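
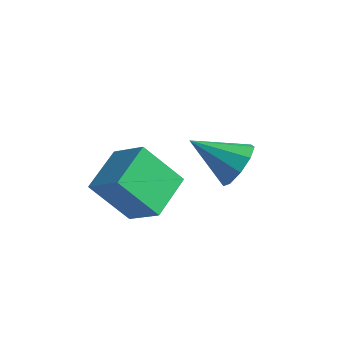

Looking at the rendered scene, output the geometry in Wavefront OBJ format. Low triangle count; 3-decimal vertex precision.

v -1.487 -4.389 -4.492
v -2.707 -4.87 -3.035
v -1.575 -2.718 -4.014
v -2.795 -3.199 -2.557
v -0.245 -4.601 -3.523
v -1.465 -5.082 -2.066
v -0.333 -2.93 -3.045
v -1.553 -3.411 -1.588
v 0.339 -0.545 -3.853
v 0.679 -0.109 -3.069
v -1.239 -1.055 -2.887
v 0.325 0.314 -3.425
v -0.023 0.334 -3.982
v -0.201 -0.056 -4.478
v -0.126 -0.676 -4.683
v 0.166 -1.234 -4.499
v 0.54 -1.47 -4.013
v 0.82 -1.273 -3.453
v 0.875 -0.736 -3.08
f 2 4 1
f 5 2 1
f 1 4 3
f 3 5 1
f 2 8 4
f 6 2 5
f 6 8 2
f 4 8 3
f 7 5 3
f 3 8 7
f 7 6 5
f 8 6 7
f 10 9 12
f 10 12 11
f 12 9 13
f 12 13 11
f 13 9 14
f 13 14 11
f 14 9 15
f 14 15 11
f 15 9 16
f 15 16 11
f 16 9 17
f 16 17 11
f 17 9 18
f 17 18 11
f 18 9 19
f 18 19 11
f 19 9 10
f 19 10 11



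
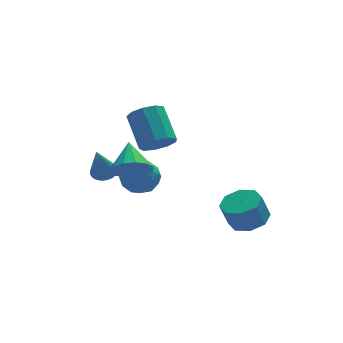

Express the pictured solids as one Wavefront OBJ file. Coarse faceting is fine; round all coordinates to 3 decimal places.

v -0.071 -0.287 -0.659
v 0.483 0.208 -1.184
v 0.285 1.763 0.074
v -0.269 1.267 0.599
v -0.107 0.282 -1.368
v -0.305 1.837 -0.109
v -0.68 0.09 -1.22
v -0.878 1.644 0.038
v -0.968 -0.279 -0.81
v -1.166 1.275 0.449
v -0.837 -0.652 -0.329
v -1.034 0.902 0.93
v -0.347 -0.854 -0.003
v -0.544 0.7 1.256
v 0.272 -0.791 0.016
v 0.075 0.764 1.275
v 0.731 -0.492 -0.281
v 0.533 1.063 0.978
v 0.814 -0.097 -0.755
v 0.616 1.457 0.504
v -2.636 -0.394 -1.966
v -2.059 -0.687 -1.905
v -3.084 -0.926 -0.274
v -2.006 -0.455 -1.818
v -2.048 -0.214 -1.754
v -2.181 0 -1.722
v -2.382 0.154 -1.727
v -2.622 0.225 -1.768
v -2.864 0.201 -1.84
v -3.072 0.086 -1.931
v -3.213 -0.101 -2.027
v -3.266 -0.333 -2.114
v -3.223 -0.575 -2.179
v -3.09 -0.789 -2.211
v -2.889 -0.943 -2.206
v -2.649 -1.013 -2.164
v -2.407 -0.989 -2.092
v -2.199 -0.875 -2.002
v 3.398 -3.168 -4.423
v 4.311 -3.44 -4.118
v 3.875 -3.483 -2.852
v 2.962 -3.212 -3.157
v 4.218 -2.68 -4.124
v 3.782 -2.723 -2.858
v 3.645 -2.206 -4.305
v 3.209 -2.25 -3.039
v 2.927 -2.296 -4.556
v 2.491 -2.34 -3.289
v 2.485 -2.897 -4.728
v 2.049 -2.94 -3.462
v 2.578 -3.657 -4.722
v 2.142 -3.7 -3.456
v 3.151 -4.13 -4.541
v 2.715 -4.174 -3.275
v 3.869 -4.04 -4.291
v 3.433 -4.084 -3.024
v -2.078 -3.397 -0.079
v -1.158 -3.692 0.139
v -1.862 -2.043 0.839
v -1.119 -3.384 -0.324
v -1.384 -3.08 -0.71
v -1.87 -2.877 -0.895
v -2.421 -2.839 -0.821
v -2.864 -2.978 -0.512
v -3.057 -3.25 -0.065
v -2.939 -3.569 0.378
v -2.548 -3.833 0.675
v -2.008 -3.959 0.733
v -1.49 -3.906 0.533
v -2.193 -1.483 -1.747
v -1.605 -1.085 -2.434
v -0.935 -2.235 -1.106
v -0.347 -1.837 -1.793
v -0.749 -1.264 -1.095
v -1.527 -0.8 -1.491
v -1.013 -2.52 -2.049
v -1.791 -2.056 -2.445
v -0.876 -1.726 -2.621
v -0.713 -0.95 -2.031
v -1.827 -2.37 -1.509
v -1.664 -1.594 -0.919
v -2.009 -1.218 -2.147
v -0.531 -2.102 -1.393
v -0.767 -1.765 -0.983
v -0.421 -1.531 -1.387
v -1.963 -1.051 -1.593
v -1.618 -0.817 -1.997
v -1.115 -0.922 -1.209
v -0.922 -2.503 -1.543
v -0.577 -2.269 -1.947
v -2.119 -1.789 -2.153
v -1.773 -1.555 -2.557
v -1.425 -2.398 -2.331
v -1.235 -1.361 -2.661
v -0.496 -1.803 -2.284
v -0.887 -2.205 -2.434
v -1.344 -1.932 -2.667
v -1.139 -0.905 -2.314
v -0.4 -1.346 -1.937
v -0.636 -1.01 -1.527
v -1.093 -0.737 -1.76
v -0.711 -1.281 -2.424
v -2.14 -1.974 -1.603
v -1.401 -2.415 -1.226
v -1.447 -2.583 -1.78
v -1.904 -2.31 -2.013
v -2.044 -1.517 -1.256
v -1.305 -1.959 -0.879
v -1.196 -1.388 -0.873
v -1.653 -1.115 -1.106
v -1.829 -2.039 -1.116
f 2 1 5
f 2 5 3
f 3 5 6
f 3 6 4
f 5 1 7
f 5 7 6
f 6 7 8
f 6 8 4
f 7 1 9
f 7 9 8
f 8 9 10
f 8 10 4
f 9 1 11
f 9 11 10
f 10 11 12
f 10 12 4
f 11 1 13
f 11 13 12
f 12 13 14
f 12 14 4
f 13 1 15
f 13 15 14
f 14 15 16
f 14 16 4
f 15 1 17
f 15 17 16
f 16 17 18
f 16 18 4
f 17 1 19
f 17 19 18
f 18 19 20
f 18 20 4
f 19 1 2
f 19 2 20
f 20 2 3
f 20 3 4
f 22 21 24
f 22 24 23
f 24 21 25
f 24 25 23
f 25 21 26
f 25 26 23
f 26 21 27
f 26 27 23
f 27 21 28
f 27 28 23
f 28 21 29
f 28 29 23
f 29 21 30
f 29 30 23
f 30 21 31
f 30 31 23
f 31 21 32
f 31 32 23
f 32 21 33
f 32 33 23
f 33 21 34
f 33 34 23
f 34 21 35
f 34 35 23
f 35 21 36
f 35 36 23
f 36 21 37
f 36 37 23
f 37 21 38
f 37 38 23
f 38 21 22
f 38 22 23
f 40 39 43
f 40 43 41
f 41 43 44
f 41 44 42
f 43 39 45
f 43 45 44
f 44 45 46
f 44 46 42
f 45 39 47
f 45 47 46
f 46 47 48
f 46 48 42
f 47 39 49
f 47 49 48
f 48 49 50
f 48 50 42
f 49 39 51
f 49 51 50
f 50 51 52
f 50 52 42
f 51 39 53
f 51 53 52
f 52 53 54
f 52 54 42
f 53 39 55
f 53 55 54
f 54 55 56
f 54 56 42
f 55 39 40
f 55 40 56
f 56 40 41
f 56 41 42
f 58 57 60
f 58 60 59
f 60 57 61
f 60 61 59
f 61 57 62
f 61 62 59
f 62 57 63
f 62 63 59
f 63 57 64
f 63 64 59
f 64 57 65
f 64 65 59
f 65 57 66
f 65 66 59
f 66 57 67
f 66 67 59
f 67 57 68
f 67 68 59
f 68 57 69
f 68 69 59
f 69 57 58
f 69 58 59
f 70 107 86
f 107 81 110
f 86 110 75
f 107 110 86
f 70 86 82
f 86 75 87
f 82 87 71
f 86 87 82
f 70 82 91
f 82 71 92
f 91 92 77
f 82 92 91
f 70 91 103
f 91 77 106
f 103 106 80
f 91 106 103
f 70 103 107
f 103 80 111
f 107 111 81
f 103 111 107
f 71 87 98
f 87 75 101
f 98 101 79
f 87 101 98
f 75 110 88
f 110 81 109
f 88 109 74
f 110 109 88
f 81 111 108
f 111 80 104
f 108 104 72
f 111 104 108
f 80 106 105
f 106 77 93
f 105 93 76
f 106 93 105
f 77 92 97
f 92 71 94
f 97 94 78
f 92 94 97
f 73 99 85
f 99 79 100
f 85 100 74
f 99 100 85
f 73 85 83
f 85 74 84
f 83 84 72
f 85 84 83
f 73 83 90
f 83 72 89
f 90 89 76
f 83 89 90
f 73 90 95
f 90 76 96
f 95 96 78
f 90 96 95
f 73 95 99
f 95 78 102
f 99 102 79
f 95 102 99
f 74 100 88
f 100 79 101
f 88 101 75
f 100 101 88
f 72 84 108
f 84 74 109
f 108 109 81
f 84 109 108
f 76 89 105
f 89 72 104
f 105 104 80
f 89 104 105
f 78 96 97
f 96 76 93
f 97 93 77
f 96 93 97
f 79 102 98
f 102 78 94
f 98 94 71
f 102 94 98



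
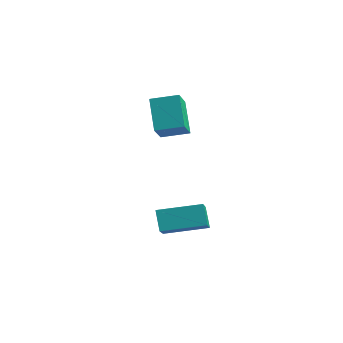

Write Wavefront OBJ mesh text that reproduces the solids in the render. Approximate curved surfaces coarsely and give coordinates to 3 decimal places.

v 1.914 -2.652 -1.719
v 1.45 -2.393 -0.944
v 1.131 -1.715 -2.501
v 0.667 -1.456 -1.725
v 3.053 -1.464 -1.435
v 2.589 -1.205 -0.659
v 2.27 -0.527 -2.216
v 1.806 -0.268 -1.441
v -0.429 -0.289 1.327
v -1.264 0.288 2.458
v 0.373 0.411 1.562
v -0.463 0.988 2.693
v 0.023 -1.048 2.047
v -0.813 -0.471 3.178
v 0.824 -0.348 2.282
v -0.011 0.229 3.413
f 2 4 1
f 5 2 1
f 1 4 3
f 3 5 1
f 2 8 4
f 6 2 5
f 6 8 2
f 4 8 3
f 7 5 3
f 3 8 7
f 7 6 5
f 8 6 7
f 10 12 9
f 13 10 9
f 9 12 11
f 11 13 9
f 10 16 12
f 14 10 13
f 14 16 10
f 12 16 11
f 15 13 11
f 11 16 15
f 15 14 13
f 16 14 15



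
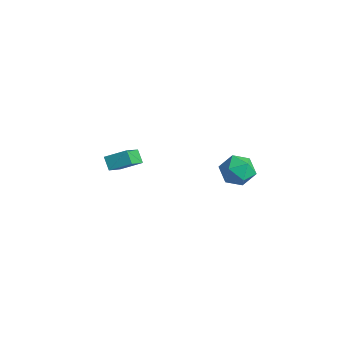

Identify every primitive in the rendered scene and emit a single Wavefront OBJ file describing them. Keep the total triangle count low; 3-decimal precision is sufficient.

v 4.434 1.9 3.171
v 4.786 1.3 2.383
v 2.954 2.1 2.357
v 3.306 1.5 1.569
v 3.105 1.07 2.507
v 4.02 0.946 3.01
v 3.72 2.454 1.73
v 4.635 2.33 2.233
v 4.345 1.642 1.492
v 3.965 0.788 1.972
v 3.775 2.612 2.768
v 3.395 1.758 3.248
v -3.382 -1.408 0.417
v -2.565 -0.491 1.001
v -4.077 -0.092 -0.681
v -3.26 0.826 -0.098
v -2.74 -1.586 -0.202
v -1.923 -0.668 0.381
v -3.435 -0.269 -1.301
v -2.618 0.648 -0.717
f 1 12 6
f 1 6 2
f 1 2 8
f 1 8 11
f 1 11 12
f 2 6 10
f 6 12 5
f 12 11 3
f 11 8 7
f 8 2 9
f 4 10 5
f 4 5 3
f 4 3 7
f 4 7 9
f 4 9 10
f 5 10 6
f 3 5 12
f 7 3 11
f 9 7 8
f 10 9 2
f 14 16 13
f 17 14 13
f 13 16 15
f 15 17 13
f 14 20 16
f 18 14 17
f 18 20 14
f 16 20 15
f 19 17 15
f 15 20 19
f 19 18 17
f 20 18 19



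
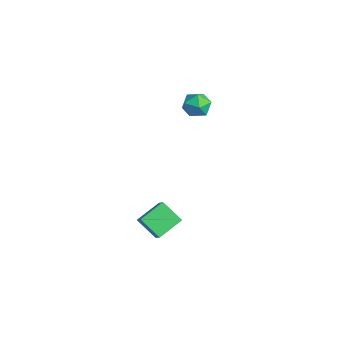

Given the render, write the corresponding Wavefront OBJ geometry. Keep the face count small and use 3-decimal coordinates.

v 0.566 2.104 3.031
v 1.29 2.146 3.012
v 0.61 1.074 2.468
v 1.334 1.116 2.449
v 0.994 1.012 3.081
v 0.966 1.648 3.429
v 0.934 1.572 2.051
v 0.906 2.208 2.399
v 1.517 1.817 2.406
v 1.554 1.471 3.042
v 0.346 1.749 2.438
v 0.383 1.403 3.074
v 2.19 -1.708 -2.997
v 2.865 -1.803 -2.349
v 1.872 -0.541 -2.495
v 2.547 -0.636 -1.847
v 2.993 -1.164 -3.753
v 3.668 -1.259 -3.105
v 2.675 0.003 -3.251
v 3.35 -0.092 -2.603
f 1 12 6
f 1 6 2
f 1 2 8
f 1 8 11
f 1 11 12
f 2 6 10
f 6 12 5
f 12 11 3
f 11 8 7
f 8 2 9
f 4 10 5
f 4 5 3
f 4 3 7
f 4 7 9
f 4 9 10
f 5 10 6
f 3 5 12
f 7 3 11
f 9 7 8
f 10 9 2
f 14 16 13
f 17 14 13
f 13 16 15
f 15 17 13
f 14 20 16
f 18 14 17
f 18 20 14
f 16 20 15
f 19 17 15
f 15 20 19
f 19 18 17
f 20 18 19



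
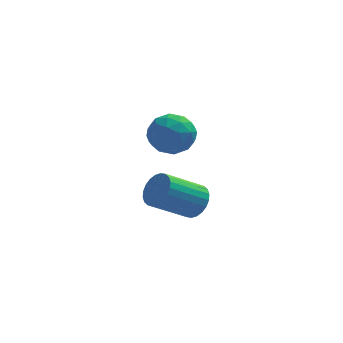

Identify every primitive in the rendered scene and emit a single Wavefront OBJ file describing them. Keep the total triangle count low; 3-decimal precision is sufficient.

v -0.497 -1.207 -2.795
v 0.035 -1.458 -2.224
v -1.451 -2.124 -1.133
v -1.983 -1.873 -1.705
v -0.026 -1.16 -2.125
v -1.513 -1.826 -1.035
v -0.16 -0.869 -2.129
v -1.646 -1.535 -1.038
v -0.344 -0.629 -2.234
v -1.83 -1.296 -1.143
v -0.552 -0.478 -2.424
v -2.038 -1.144 -1.334
v -0.751 -0.437 -2.671
v -2.237 -1.104 -1.581
v -0.912 -0.514 -2.937
v -2.398 -1.18 -1.846
v -1.009 -0.696 -3.181
v -2.495 -1.362 -2.091
v -1.029 -0.956 -3.367
v -2.515 -1.622 -2.276
v -0.967 -1.254 -3.465
v -2.454 -1.92 -2.375
v -0.834 -1.545 -3.462
v -2.32 -2.211 -2.371
v -0.65 -1.784 -3.357
v -2.136 -2.451 -2.266
v -0.442 -1.936 -3.166
v -1.928 -2.602 -2.076
v -0.243 -1.976 -2.919
v -1.729 -2.643 -1.829
v -0.082 -1.9 -2.654
v -1.568 -2.566 -1.563
v 0.015 -1.718 -2.409
v -1.471 -2.384 -1.319
v -2.332 -2.792 1.777
v -1.843 -2.214 2.429
v -0.957 -3.566 1.431
v -0.468 -2.988 2.083
v -1.127 -3.663 2.41
v -1.978 -3.185 2.624
v -0.822 -2.595 1.236
v -1.673 -2.117 1.45
v -0.91 -2.093 2.094
v -1.098 -2.753 2.82
v -1.702 -3.027 1.04
v -1.89 -3.687 1.766
v -2.209 -2.435 2.134
v -0.591 -3.345 1.726
v -0.979 -3.742 1.919
v -0.692 -3.402 2.302
v -2.288 -3.005 2.248
v -2 -2.666 2.632
v -1.579 -3.518 2.62
v -0.8 -3.114 1.228
v -0.512 -2.775 1.612
v -2.108 -2.378 1.558
v -1.821 -2.038 1.941
v -1.221 -2.262 1.24
v -1.373 -2.024 2.32
v -0.564 -2.479 2.116
v -0.773 -2.248 1.618
v -1.272 -1.967 1.744
v -1.483 -2.412 2.747
v -0.675 -2.867 2.543
v -1.062 -3.264 2.736
v -1.562 -2.982 2.861
v -0.935 -2.341 2.55
v -2.125 -2.913 1.317
v -1.317 -3.368 1.113
v -1.238 -2.798 0.999
v -1.738 -2.516 1.124
v -2.236 -3.301 1.744
v -1.427 -3.756 1.54
v -1.528 -3.813 2.116
v -2.027 -3.532 2.242
v -1.865 -3.439 1.31
f 2 1 5
f 2 5 3
f 3 5 6
f 3 6 4
f 5 1 7
f 5 7 6
f 6 7 8
f 6 8 4
f 7 1 9
f 7 9 8
f 8 9 10
f 8 10 4
f 9 1 11
f 9 11 10
f 10 11 12
f 10 12 4
f 11 1 13
f 11 13 12
f 12 13 14
f 12 14 4
f 13 1 15
f 13 15 14
f 14 15 16
f 14 16 4
f 15 1 17
f 15 17 16
f 16 17 18
f 16 18 4
f 17 1 19
f 17 19 18
f 18 19 20
f 18 20 4
f 19 1 21
f 19 21 20
f 20 21 22
f 20 22 4
f 21 1 23
f 21 23 22
f 22 23 24
f 22 24 4
f 23 1 25
f 23 25 24
f 24 25 26
f 24 26 4
f 25 1 27
f 25 27 26
f 26 27 28
f 26 28 4
f 27 1 29
f 27 29 28
f 28 29 30
f 28 30 4
f 29 1 31
f 29 31 30
f 30 31 32
f 30 32 4
f 31 1 33
f 31 33 32
f 32 33 34
f 32 34 4
f 33 1 2
f 33 2 34
f 34 2 3
f 34 3 4
f 35 72 51
f 72 46 75
f 51 75 40
f 72 75 51
f 35 51 47
f 51 40 52
f 47 52 36
f 51 52 47
f 35 47 56
f 47 36 57
f 56 57 42
f 47 57 56
f 35 56 68
f 56 42 71
f 68 71 45
f 56 71 68
f 35 68 72
f 68 45 76
f 72 76 46
f 68 76 72
f 36 52 63
f 52 40 66
f 63 66 44
f 52 66 63
f 40 75 53
f 75 46 74
f 53 74 39
f 75 74 53
f 46 76 73
f 76 45 69
f 73 69 37
f 76 69 73
f 45 71 70
f 71 42 58
f 70 58 41
f 71 58 70
f 42 57 62
f 57 36 59
f 62 59 43
f 57 59 62
f 38 64 50
f 64 44 65
f 50 65 39
f 64 65 50
f 38 50 48
f 50 39 49
f 48 49 37
f 50 49 48
f 38 48 55
f 48 37 54
f 55 54 41
f 48 54 55
f 38 55 60
f 55 41 61
f 60 61 43
f 55 61 60
f 38 60 64
f 60 43 67
f 64 67 44
f 60 67 64
f 39 65 53
f 65 44 66
f 53 66 40
f 65 66 53
f 37 49 73
f 49 39 74
f 73 74 46
f 49 74 73
f 41 54 70
f 54 37 69
f 70 69 45
f 54 69 70
f 43 61 62
f 61 41 58
f 62 58 42
f 61 58 62
f 44 67 63
f 67 43 59
f 63 59 36
f 67 59 63



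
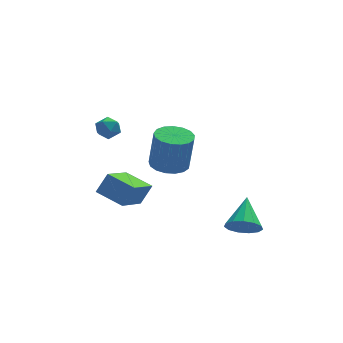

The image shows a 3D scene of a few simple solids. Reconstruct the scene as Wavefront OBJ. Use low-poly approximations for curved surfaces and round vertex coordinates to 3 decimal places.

v -1.352 -0.17 -4.252
v -2.452 -1.68 -3.249
v -2.4 0.857 -3.855
v -3.5 -0.653 -2.852
v -0.76 0.053 -3.268
v -1.86 -1.457 -2.265
v -1.808 1.08 -2.871
v -2.908 -0.43 -1.868
v -3.001 1.388 -0.303
v -2.621 1.851 0.026
v -2.579 0.589 0.334
v -2.199 1.052 0.663
v -2.877 1.048 0.742
v -3.139 1.542 0.349
v -2.061 0.898 0.011
v -2.323 1.392 -0.382
v -2.04 1.548 0.22
v -2.545 1.641 0.672
v -2.655 0.799 -0.312
v -3.16 0.892 0.14
v -0.718 -3.927 0.757
v 0.082 -3.521 0.683
v 0.298 -3.607 2.549
v -0.502 -4.013 2.623
v -0.196 -3.194 0.731
v 0.02 -3.281 2.596
v -0.593 -3.036 0.784
v -0.377 -3.122 2.649
v -1.018 -3.082 0.831
v -0.803 -3.168 2.697
v -1.375 -3.321 0.861
v -1.159 -3.407 2.727
v -1.582 -3.699 0.868
v -1.366 -3.785 2.733
v -1.59 -4.129 0.849
v -1.374 -4.216 2.714
v -1.399 -4.513 0.809
v -1.183 -4.599 2.674
v -1.051 -4.763 0.757
v -0.836 -4.849 2.623
v -0.628 -4.821 0.705
v -0.412 -4.907 2.571
v -0.225 -4.674 0.666
v -0.009 -4.76 2.531
v 0.065 -4.356 0.647
v 0.281 -4.442 2.512
v 0.176 -3.94 0.653
v 0.392 -4.026 2.519
v 2.75 -3.546 -4.119
v 3.474 -3.982 -3.841
v 3.23 -2.114 -3.121
v 3.608 -3.737 -4.258
v 3.469 -3.431 -4.63
v 3.102 -3.161 -4.84
v 2.623 -3.014 -4.821
v 2.184 -3.036 -4.579
v 1.925 -3.219 -4.191
v 1.928 -3.506 -3.78
v 2.192 -3.806 -3.476
v 2.633 -4.023 -3.377
v 3.111 -4.089 -3.513
f 2 4 1
f 5 2 1
f 1 4 3
f 3 5 1
f 2 8 4
f 6 2 5
f 6 8 2
f 4 8 3
f 7 5 3
f 3 8 7
f 7 6 5
f 8 6 7
f 9 20 14
f 9 14 10
f 9 10 16
f 9 16 19
f 9 19 20
f 10 14 18
f 14 20 13
f 20 19 11
f 19 16 15
f 16 10 17
f 12 18 13
f 12 13 11
f 12 11 15
f 12 15 17
f 12 17 18
f 13 18 14
f 11 13 20
f 15 11 19
f 17 15 16
f 18 17 10
f 22 21 25
f 22 25 23
f 23 25 26
f 23 26 24
f 25 21 27
f 25 27 26
f 26 27 28
f 26 28 24
f 27 21 29
f 27 29 28
f 28 29 30
f 28 30 24
f 29 21 31
f 29 31 30
f 30 31 32
f 30 32 24
f 31 21 33
f 31 33 32
f 32 33 34
f 32 34 24
f 33 21 35
f 33 35 34
f 34 35 36
f 34 36 24
f 35 21 37
f 35 37 36
f 36 37 38
f 36 38 24
f 37 21 39
f 37 39 38
f 38 39 40
f 38 40 24
f 39 21 41
f 39 41 40
f 40 41 42
f 40 42 24
f 41 21 43
f 41 43 42
f 42 43 44
f 42 44 24
f 43 21 45
f 43 45 44
f 44 45 46
f 44 46 24
f 45 21 47
f 45 47 46
f 46 47 48
f 46 48 24
f 47 21 22
f 47 22 48
f 48 22 23
f 48 23 24
f 50 49 52
f 50 52 51
f 52 49 53
f 52 53 51
f 53 49 54
f 53 54 51
f 54 49 55
f 54 55 51
f 55 49 56
f 55 56 51
f 56 49 57
f 56 57 51
f 57 49 58
f 57 58 51
f 58 49 59
f 58 59 51
f 59 49 60
f 59 60 51
f 60 49 61
f 60 61 51
f 61 49 50
f 61 50 51



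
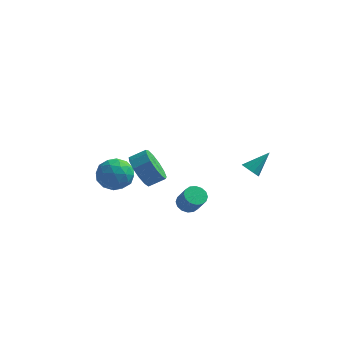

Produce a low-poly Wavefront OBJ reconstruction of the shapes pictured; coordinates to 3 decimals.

v 1.713 -3.652 -0.915
v 2.106 -3.147 -0.9
v 2.68 -3.624 0.091
v 2.287 -4.128 0.075
v 1.849 -3.061 -0.71
v 2.423 -3.538 0.281
v 1.556 -3.133 -0.574
v 2.129 -3.61 0.416
v 1.304 -3.345 -0.531
v 1.878 -3.821 0.46
v 1.162 -3.638 -0.59
v 1.736 -4.115 0.401
v 1.168 -3.935 -0.736
v 1.742 -4.412 0.254
v 1.32 -4.156 -0.931
v 1.894 -4.633 0.06
v 1.577 -4.242 -1.121
v 2.151 -4.719 -0.13
v 1.871 -4.17 -1.256
v 2.444 -4.647 -0.266
v 2.122 -3.959 -1.3
v 2.696 -4.435 -0.309
v 2.264 -3.665 -1.241
v 2.838 -4.142 -0.25
v 2.258 -3.368 -1.094
v 2.832 -3.845 -0.104
v 3.205 3.227 -2.318
v 3.49 2.734 -2.129
v 4.035 4.113 -1.262
v 3.687 2.881 -2.407
v 3.7 3.16 -2.651
v 3.523 3.464 -2.768
v 3.225 3.678 -2.713
v 2.92 3.719 -2.508
v 2.723 3.573 -2.23
v 2.71 3.294 -1.986
v 2.886 2.989 -1.869
v 3.184 2.775 -1.924
v -3.747 -1.165 -0.673
v -2.814 -0.65 -0.916
v -2.886 -2.71 -0.644
v -1.953 -2.195 -0.887
v -2.419 -2.049 0.092
v -2.952 -1.094 0.073
v -2.748 -2.266 -1.633
v -3.281 -1.311 -1.652
v -2.197 -1.33 -1.51
v -1.993 -1.196 -0.443
v -3.707 -2.164 -1.117
v -3.503 -2.03 -0.05
v -3.357 -0.772 -0.797
v -2.343 -2.588 -0.763
v -2.618 -2.503 -0.188
v -2.069 -2.199 -0.331
v -3.437 -1.033 -0.216
v -2.889 -0.73 -0.358
v -2.656 -1.553 0.234
v -2.811 -2.63 -1.202
v -2.263 -2.327 -1.344
v -3.631 -1.161 -1.229
v -3.082 -0.857 -1.372
v -3.044 -1.807 -1.794
v -2.445 -0.868 -1.289
v -1.939 -1.776 -1.272
v -2.406 -1.818 -1.71
v -2.719 -1.257 -1.721
v -2.325 -0.79 -0.662
v -1.819 -1.698 -0.645
v -2.093 -1.612 -0.07
v -2.406 -1.051 -0.081
v -1.963 -1.189 -1.011
v -3.881 -1.662 -0.915
v -3.375 -2.57 -0.898
v -3.294 -2.309 -1.479
v -3.607 -1.748 -1.49
v -3.761 -1.584 -0.288
v -3.255 -2.492 -0.271
v -2.981 -2.103 0.161
v -3.294 -1.542 0.15
v -3.737 -2.171 -0.549
v -1.174 -2.729 0.352
v -0.521 -3.186 -0.362
v 0.286 -2.808 0.134
v -0.366 -2.351 0.848
v -0.648 -2.636 -0.575
v 0.16 -2.258 -0.079
v -0.941 -2.116 -0.493
v -0.134 -1.738 0.003
v -1.308 -1.79 -0.143
v -0.501 -1.412 0.353
v -1.633 -1.762 0.364
v -0.825 -1.385 0.86
v -1.812 -2.042 0.867
v -1.004 -1.664 1.363
v -1.788 -2.539 1.207
v -0.981 -2.161 1.703
v -1.569 -3.097 1.276
v -0.762 -2.719 1.772
v -1.225 -3.537 1.051
v -0.418 -3.16 1.547
v -0.864 -3.722 0.604
v -0.057 -3.344 1.1
v -0.602 -3.59 0.077
v 0.205 -3.213 0.573
f 2 1 5
f 2 5 3
f 3 5 6
f 3 6 4
f 5 1 7
f 5 7 6
f 6 7 8
f 6 8 4
f 7 1 9
f 7 9 8
f 8 9 10
f 8 10 4
f 9 1 11
f 9 11 10
f 10 11 12
f 10 12 4
f 11 1 13
f 11 13 12
f 12 13 14
f 12 14 4
f 13 1 15
f 13 15 14
f 14 15 16
f 14 16 4
f 15 1 17
f 15 17 16
f 16 17 18
f 16 18 4
f 17 1 19
f 17 19 18
f 18 19 20
f 18 20 4
f 19 1 21
f 19 21 20
f 20 21 22
f 20 22 4
f 21 1 23
f 21 23 22
f 22 23 24
f 22 24 4
f 23 1 25
f 23 25 24
f 24 25 26
f 24 26 4
f 25 1 2
f 25 2 26
f 26 2 3
f 26 3 4
f 28 27 30
f 28 30 29
f 30 27 31
f 30 31 29
f 31 27 32
f 31 32 29
f 32 27 33
f 32 33 29
f 33 27 34
f 33 34 29
f 34 27 35
f 34 35 29
f 35 27 36
f 35 36 29
f 36 27 37
f 36 37 29
f 37 27 38
f 37 38 29
f 38 27 28
f 38 28 29
f 39 76 55
f 76 50 79
f 55 79 44
f 76 79 55
f 39 55 51
f 55 44 56
f 51 56 40
f 55 56 51
f 39 51 60
f 51 40 61
f 60 61 46
f 51 61 60
f 39 60 72
f 60 46 75
f 72 75 49
f 60 75 72
f 39 72 76
f 72 49 80
f 76 80 50
f 72 80 76
f 40 56 67
f 56 44 70
f 67 70 48
f 56 70 67
f 44 79 57
f 79 50 78
f 57 78 43
f 79 78 57
f 50 80 77
f 80 49 73
f 77 73 41
f 80 73 77
f 49 75 74
f 75 46 62
f 74 62 45
f 75 62 74
f 46 61 66
f 61 40 63
f 66 63 47
f 61 63 66
f 42 68 54
f 68 48 69
f 54 69 43
f 68 69 54
f 42 54 52
f 54 43 53
f 52 53 41
f 54 53 52
f 42 52 59
f 52 41 58
f 59 58 45
f 52 58 59
f 42 59 64
f 59 45 65
f 64 65 47
f 59 65 64
f 42 64 68
f 64 47 71
f 68 71 48
f 64 71 68
f 43 69 57
f 69 48 70
f 57 70 44
f 69 70 57
f 41 53 77
f 53 43 78
f 77 78 50
f 53 78 77
f 45 58 74
f 58 41 73
f 74 73 49
f 58 73 74
f 47 65 66
f 65 45 62
f 66 62 46
f 65 62 66
f 48 71 67
f 71 47 63
f 67 63 40
f 71 63 67
f 82 81 85
f 82 85 83
f 83 85 86
f 83 86 84
f 85 81 87
f 85 87 86
f 86 87 88
f 86 88 84
f 87 81 89
f 87 89 88
f 88 89 90
f 88 90 84
f 89 81 91
f 89 91 90
f 90 91 92
f 90 92 84
f 91 81 93
f 91 93 92
f 92 93 94
f 92 94 84
f 93 81 95
f 93 95 94
f 94 95 96
f 94 96 84
f 95 81 97
f 95 97 96
f 96 97 98
f 96 98 84
f 97 81 99
f 97 99 98
f 98 99 100
f 98 100 84
f 99 81 101
f 99 101 100
f 100 101 102
f 100 102 84
f 101 81 103
f 101 103 102
f 102 103 104
f 102 104 84
f 103 81 82
f 103 82 104
f 104 82 83
f 104 83 84



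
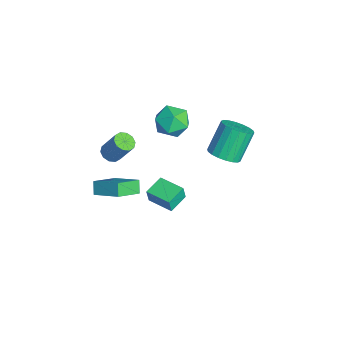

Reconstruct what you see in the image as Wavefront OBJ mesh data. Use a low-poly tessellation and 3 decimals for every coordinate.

v -2.03 -3.654 -1.295
v -1.712 -3.186 -1.634
v -1.212 -2.477 -0.184
v -1.53 -2.946 0.155
v -2.092 -3.056 -1.566
v -1.592 -2.347 -0.116
v -2.449 -3.155 -1.395
v -1.949 -2.446 0.055
v -2.646 -3.444 -1.186
v -2.146 -2.735 0.265
v -2.607 -3.814 -1.018
v -2.107 -3.105 0.432
v -2.348 -4.123 -0.956
v -1.848 -3.414 0.494
v -1.968 -4.253 -1.024
v -1.468 -3.544 0.426
v -1.611 -4.154 -1.195
v -1.111 -3.445 0.255
v -1.414 -3.865 -1.405
v -0.914 -3.156 0.046
v -1.453 -3.495 -1.572
v -0.953 -2.786 -0.122
v 0.532 2.167 0.064
v 1.417 2.475 0.316
v 0.633 3.381 1.967
v -0.252 3.073 1.716
v 1.269 2.797 0.069
v 0.485 3.703 1.72
v 0.976 2.995 -0.179
v 0.192 3.9 1.473
v 0.595 3.028 -0.378
v -0.19 3.934 1.273
v 0.201 2.891 -0.49
v -0.583 3.797 1.162
v -0.127 2.611 -0.492
v -0.911 3.516 1.159
v -0.325 2.242 -0.384
v -1.109 3.148 1.268
v -0.353 1.859 -0.187
v -1.137 2.765 1.464
v -0.205 1.537 0.06
v -0.989 2.443 1.711
v 0.088 1.34 0.307
v -0.696 2.245 1.959
v 0.47 1.306 0.507
v -0.315 2.212 2.158
v 0.863 1.443 0.618
v 0.079 2.349 2.27
v 1.191 1.724 0.621
v 0.407 2.629 2.272
v 1.389 2.092 0.512
v 0.605 2.998 2.164
v 1.259 -5.077 -1.437
v 0.714 -5.005 -0.788
v 0.473 -3.814 -2.238
v -0.072 -3.741 -1.59
v 2.352 -3.899 -0.65
v 1.807 -3.826 -0.002
v 1.566 -2.635 -1.452
v 1.021 -2.563 -0.803
v -1.556 0.613 1.197
v -0.608 0.387 1.779
v -2.192 -1.067 1.581
v -1.244 -1.293 2.163
v -1.989 -0.536 2.564
v -1.596 0.503 2.326
v -1.204 -1.183 1.034
v -0.811 -0.144 0.796
v -0.39 -0.723 1.678
v -0.875 -0.323 2.624
v -1.925 -0.357 0.736
v -2.41 0.043 1.682
v 2.981 -1.588 0.575
v 3.07 -1.726 1.46
v 4.092 -0.581 0.621
v 4.181 -0.72 1.506
v 3.799 -2.48 0.354
v 3.888 -2.619 1.239
v 4.91 -1.474 0.4
v 4.999 -1.612 1.285
f 2 1 5
f 2 5 3
f 3 5 6
f 3 6 4
f 5 1 7
f 5 7 6
f 6 7 8
f 6 8 4
f 7 1 9
f 7 9 8
f 8 9 10
f 8 10 4
f 9 1 11
f 9 11 10
f 10 11 12
f 10 12 4
f 11 1 13
f 11 13 12
f 12 13 14
f 12 14 4
f 13 1 15
f 13 15 14
f 14 15 16
f 14 16 4
f 15 1 17
f 15 17 16
f 16 17 18
f 16 18 4
f 17 1 19
f 17 19 18
f 18 19 20
f 18 20 4
f 19 1 21
f 19 21 20
f 20 21 22
f 20 22 4
f 21 1 2
f 21 2 22
f 22 2 3
f 22 3 4
f 24 23 27
f 24 27 25
f 25 27 28
f 25 28 26
f 27 23 29
f 27 29 28
f 28 29 30
f 28 30 26
f 29 23 31
f 29 31 30
f 30 31 32
f 30 32 26
f 31 23 33
f 31 33 32
f 32 33 34
f 32 34 26
f 33 23 35
f 33 35 34
f 34 35 36
f 34 36 26
f 35 23 37
f 35 37 36
f 36 37 38
f 36 38 26
f 37 23 39
f 37 39 38
f 38 39 40
f 38 40 26
f 39 23 41
f 39 41 40
f 40 41 42
f 40 42 26
f 41 23 43
f 41 43 42
f 42 43 44
f 42 44 26
f 43 23 45
f 43 45 44
f 44 45 46
f 44 46 26
f 45 23 47
f 45 47 46
f 46 47 48
f 46 48 26
f 47 23 49
f 47 49 48
f 48 49 50
f 48 50 26
f 49 23 51
f 49 51 50
f 50 51 52
f 50 52 26
f 51 23 24
f 51 24 52
f 52 24 25
f 52 25 26
f 54 56 53
f 57 54 53
f 53 56 55
f 55 57 53
f 54 60 56
f 58 54 57
f 58 60 54
f 56 60 55
f 59 57 55
f 55 60 59
f 59 58 57
f 60 58 59
f 61 72 66
f 61 66 62
f 61 62 68
f 61 68 71
f 61 71 72
f 62 66 70
f 66 72 65
f 72 71 63
f 71 68 67
f 68 62 69
f 64 70 65
f 64 65 63
f 64 63 67
f 64 67 69
f 64 69 70
f 65 70 66
f 63 65 72
f 67 63 71
f 69 67 68
f 70 69 62
f 74 76 73
f 77 74 73
f 73 76 75
f 75 77 73
f 74 80 76
f 78 74 77
f 78 80 74
f 76 80 75
f 79 77 75
f 75 80 79
f 79 78 77
f 80 78 79



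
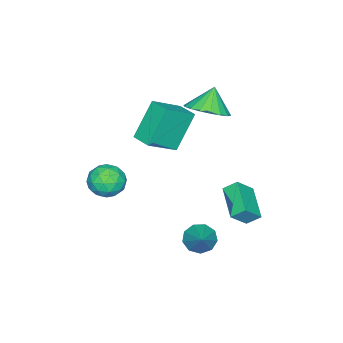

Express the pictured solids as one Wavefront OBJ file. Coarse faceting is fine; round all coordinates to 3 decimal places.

v 3.3 1.239 -2.196
v 3.696 1.507 -2.8
v 4.34 1.981 -1.184
v 3.32 1.85 -2.664
v 2.934 1.907 -2.31
v 2.72 1.652 -1.902
v 2.777 1.203 -1.632
v 3.078 0.772 -1.625
v 3.483 0.559 -1.886
v 3.803 0.664 -2.291
v 3.887 1.038 -2.652
v -1.784 -2.797 1.729
v -0.461 -3.467 2.658
v -1.34 -1.754 1.847
v -0.016 -2.424 2.776
v -0.644 -3.076 -0.096
v 0.68 -3.746 0.833
v -0.199 -2.033 0.022
v 1.124 -2.703 0.951
v -0.841 -0.838 2.775
v -0.165 -1.594 3.174
v -1.559 -0.882 3.905
v 0.039 -1.179 3.32
v 0.069 -0.696 3.359
v -0.081 -0.242 3.281
v -0.382 0.095 3.104
v -0.773 0.247 2.861
v -1.178 0.184 2.601
v -1.516 -0.081 2.376
v -1.72 -0.496 2.229
v -1.75 -0.979 2.191
v -1.6 -1.433 2.268
v -1.3 -1.77 2.446
v -0.908 -1.922 2.689
v -0.503 -1.859 2.949
v -1.326 0.557 -2.848
v -1.601 1.154 -2.324
v -0.077 1.678 -3.47
v -0.351 2.275 -2.947
v -0.549 0.165 -1.993
v -0.823 0.762 -1.47
v 0.701 1.286 -2.616
v 0.426 1.883 -2.092
v 3.272 -3.351 0.071
v 3.816 -3.592 -0.665
v 2.044 -3.908 -0.655
v 2.588 -4.149 -1.391
v 2.674 -4.608 -0.568
v 3.433 -4.264 -0.12
v 2.427 -3.236 -1.2
v 3.186 -2.892 -0.752
v 3.293 -3.521 -1.451
v 3.447 -4.369 -1.06
v 2.413 -3.131 -0.26
v 2.567 -3.979 0.131
v 3.652 -3.423 -0.233
v 2.208 -4.077 -1.087
v 2.259 -4.347 -0.603
v 2.579 -4.489 -1.036
v 3.427 -3.818 0.087
v 3.747 -3.96 -0.345
v 3.076 -4.557 -0.288
v 2.113 -3.54 -0.975
v 2.433 -3.682 -1.407
v 3.281 -3.011 -0.284
v 3.601 -3.153 -0.717
v 2.784 -2.943 -1.032
v 3.664 -3.523 -1.128
v 2.943 -3.85 -1.554
v 2.848 -3.313 -1.442
v 3.294 -3.111 -1.179
v 3.754 -4.021 -0.898
v 3.033 -4.348 -1.325
v 3.083 -4.618 -0.841
v 3.53 -4.416 -0.577
v 3.447 -3.979 -1.36
v 2.827 -3.152 0.005
v 2.106 -3.479 -0.422
v 2.33 -3.084 -0.743
v 2.777 -2.882 -0.479
v 2.917 -3.65 0.234
v 2.196 -3.977 -0.192
v 2.566 -4.389 -0.141
v 3.012 -4.187 0.122
v 2.413 -3.521 0.04
f 2 1 4
f 2 4 3
f 4 1 5
f 4 5 3
f 5 1 6
f 5 6 3
f 6 1 7
f 6 7 3
f 7 1 8
f 7 8 3
f 8 1 9
f 8 9 3
f 9 1 10
f 9 10 3
f 10 1 11
f 10 11 3
f 11 1 2
f 11 2 3
f 13 15 12
f 16 13 12
f 12 15 14
f 14 16 12
f 13 19 15
f 17 13 16
f 17 19 13
f 15 19 14
f 18 16 14
f 14 19 18
f 18 17 16
f 19 17 18
f 21 20 23
f 21 23 22
f 23 20 24
f 23 24 22
f 24 20 25
f 24 25 22
f 25 20 26
f 25 26 22
f 26 20 27
f 26 27 22
f 27 20 28
f 27 28 22
f 28 20 29
f 28 29 22
f 29 20 30
f 29 30 22
f 30 20 31
f 30 31 22
f 31 20 32
f 31 32 22
f 32 20 33
f 32 33 22
f 33 20 34
f 33 34 22
f 34 20 35
f 34 35 22
f 35 20 21
f 35 21 22
f 37 39 36
f 40 37 36
f 36 39 38
f 38 40 36
f 37 43 39
f 41 37 40
f 41 43 37
f 39 43 38
f 42 40 38
f 38 43 42
f 42 41 40
f 43 41 42
f 44 81 60
f 81 55 84
f 60 84 49
f 81 84 60
f 44 60 56
f 60 49 61
f 56 61 45
f 60 61 56
f 44 56 65
f 56 45 66
f 65 66 51
f 56 66 65
f 44 65 77
f 65 51 80
f 77 80 54
f 65 80 77
f 44 77 81
f 77 54 85
f 81 85 55
f 77 85 81
f 45 61 72
f 61 49 75
f 72 75 53
f 61 75 72
f 49 84 62
f 84 55 83
f 62 83 48
f 84 83 62
f 55 85 82
f 85 54 78
f 82 78 46
f 85 78 82
f 54 80 79
f 80 51 67
f 79 67 50
f 80 67 79
f 51 66 71
f 66 45 68
f 71 68 52
f 66 68 71
f 47 73 59
f 73 53 74
f 59 74 48
f 73 74 59
f 47 59 57
f 59 48 58
f 57 58 46
f 59 58 57
f 47 57 64
f 57 46 63
f 64 63 50
f 57 63 64
f 47 64 69
f 64 50 70
f 69 70 52
f 64 70 69
f 47 69 73
f 69 52 76
f 73 76 53
f 69 76 73
f 48 74 62
f 74 53 75
f 62 75 49
f 74 75 62
f 46 58 82
f 58 48 83
f 82 83 55
f 58 83 82
f 50 63 79
f 63 46 78
f 79 78 54
f 63 78 79
f 52 70 71
f 70 50 67
f 71 67 51
f 70 67 71
f 53 76 72
f 76 52 68
f 72 68 45
f 76 68 72



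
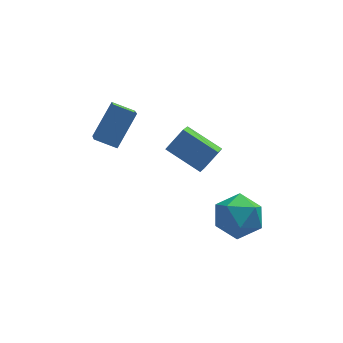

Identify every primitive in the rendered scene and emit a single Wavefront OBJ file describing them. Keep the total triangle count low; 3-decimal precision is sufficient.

v 3.247 0.083 1.783
v 3.942 -0.162 1.173
v 2.258 -0.838 1.027
v 2.953 -1.083 0.417
v 2.991 -1.374 1.327
v 3.602 -0.806 1.794
v 2.598 -0.194 0.406
v 3.209 0.374 0.873
v 3.54 -0.334 0.321
v 3.784 -1.063 0.891
v 2.416 0.063 1.309
v 2.66 -0.666 1.879
v -0.541 3.306 2.052
v -0.58 2.45 2.642
v -1.309 3.584 2.404
v -1.349 2.728 2.994
v 0.249 4.052 3.186
v 0.209 3.196 3.776
v -0.52 4.33 3.538
v -0.559 3.474 4.128
v 1.489 4.039 1.064
v 1.212 3.328 1.541
v 2.154 4.297 1.834
v 1.878 3.586 2.311
v 2.582 3.174 0.409
v 2.306 2.463 0.886
v 3.248 3.432 1.179
v 2.971 2.721 1.656
f 1 12 6
f 1 6 2
f 1 2 8
f 1 8 11
f 1 11 12
f 2 6 10
f 6 12 5
f 12 11 3
f 11 8 7
f 8 2 9
f 4 10 5
f 4 5 3
f 4 3 7
f 4 7 9
f 4 9 10
f 5 10 6
f 3 5 12
f 7 3 11
f 9 7 8
f 10 9 2
f 14 16 13
f 17 14 13
f 13 16 15
f 15 17 13
f 14 20 16
f 18 14 17
f 18 20 14
f 16 20 15
f 19 17 15
f 15 20 19
f 19 18 17
f 20 18 19
f 22 24 21
f 25 22 21
f 21 24 23
f 23 25 21
f 22 28 24
f 26 22 25
f 26 28 22
f 24 28 23
f 27 25 23
f 23 28 27
f 27 26 25
f 28 26 27



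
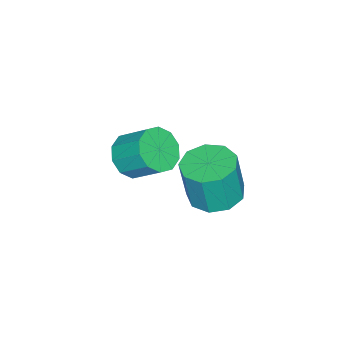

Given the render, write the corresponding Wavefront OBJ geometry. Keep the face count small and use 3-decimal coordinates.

v -2.343 -0.682 1.15
v -1.837 0.025 1.176
v -1.67 -0.151 2.697
v -2.177 -0.858 2.67
v -2.406 0.179 1.256
v -2.239 0.003 2.777
v -2.946 -0.07 1.286
v -2.779 -0.245 2.807
v -3.204 -0.605 1.253
v -3.037 -0.78 2.774
v -3.059 -1.176 1.171
v -2.892 -1.352 2.692
v -2.58 -1.517 1.079
v -2.413 -1.692 2.6
v -1.989 -1.466 1.02
v -1.823 -1.642 2.541
v -1.565 -1.049 1.022
v -1.398 -1.225 2.543
v -1.505 -0.46 1.083
v -1.338 -0.636 2.604
v -3.638 -4.279 0.016
v -3.269 -4.768 0.575
v -3.234 -3.771 1.424
v -3.602 -3.281 0.864
v -2.902 -4.543 0.296
v -2.867 -3.546 1.145
v -2.817 -4.217 -0.091
v -2.782 -3.22 0.758
v -3.045 -3.914 -0.437
v -3.01 -2.917 0.412
v -3.499 -3.751 -0.61
v -3.464 -2.754 0.239
v -4.006 -3.789 -0.544
v -3.971 -2.792 0.305
v -4.373 -4.014 -0.265
v -4.338 -3.017 0.584
v -4.458 -4.34 0.122
v -4.423 -3.343 0.971
v -4.23 -4.643 0.468
v -4.195 -3.646 1.317
v -3.776 -4.806 0.641
v -3.741 -3.809 1.49
f 2 1 5
f 2 5 3
f 3 5 6
f 3 6 4
f 5 1 7
f 5 7 6
f 6 7 8
f 6 8 4
f 7 1 9
f 7 9 8
f 8 9 10
f 8 10 4
f 9 1 11
f 9 11 10
f 10 11 12
f 10 12 4
f 11 1 13
f 11 13 12
f 12 13 14
f 12 14 4
f 13 1 15
f 13 15 14
f 14 15 16
f 14 16 4
f 15 1 17
f 15 17 16
f 16 17 18
f 16 18 4
f 17 1 19
f 17 19 18
f 18 19 20
f 18 20 4
f 19 1 2
f 19 2 20
f 20 2 3
f 20 3 4
f 22 21 25
f 22 25 23
f 23 25 26
f 23 26 24
f 25 21 27
f 25 27 26
f 26 27 28
f 26 28 24
f 27 21 29
f 27 29 28
f 28 29 30
f 28 30 24
f 29 21 31
f 29 31 30
f 30 31 32
f 30 32 24
f 31 21 33
f 31 33 32
f 32 33 34
f 32 34 24
f 33 21 35
f 33 35 34
f 34 35 36
f 34 36 24
f 35 21 37
f 35 37 36
f 36 37 38
f 36 38 24
f 37 21 39
f 37 39 38
f 38 39 40
f 38 40 24
f 39 21 41
f 39 41 40
f 40 41 42
f 40 42 24
f 41 21 22
f 41 22 42
f 42 22 23
f 42 23 24



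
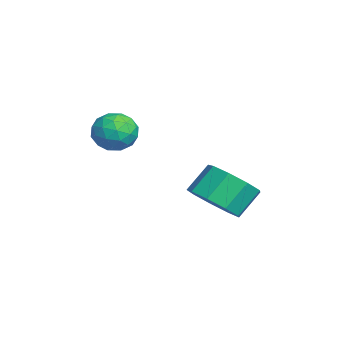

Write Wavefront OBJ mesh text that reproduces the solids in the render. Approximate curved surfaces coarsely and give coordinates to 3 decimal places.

v 3.692 -0.597 1.573
v 4.286 0.026 1.347
v 3.921 0.661 2.141
v 3.328 0.037 2.367
v 3.767 0.112 1.04
v 3.402 0.747 1.834
v 3.213 -0.135 0.983
v 2.849 0.5 1.777
v 2.883 -0.597 1.202
v 2.519 0.038 1.996
v 2.932 -1.06 1.594
v 2.568 -0.425 2.388
v 3.337 -1.306 1.977
v 2.972 -0.672 2.771
v 3.908 -1.221 2.17
v 3.543 -0.586 2.964
v 4.378 -0.844 2.084
v 4.013 -0.209 2.878
v 4.527 -0.351 1.759
v 4.163 0.284 2.553
v 2.648 -2.654 4.176
v 3.079 -3.134 3.844
v 1.721 -3.346 3.976
v 2.152 -3.826 3.644
v 2.206 -3.725 4.361
v 2.779 -3.297 4.484
v 2.021 -3.183 3.336
v 2.594 -2.755 3.459
v 2.691 -3.462 3.325
v 2.805 -3.797 3.958
v 1.995 -2.683 3.862
v 2.109 -3.018 4.495
v 2.945 -2.833 4.027
v 1.855 -3.647 3.793
v 1.887 -3.587 4.214
v 2.14 -3.87 4.019
v 2.769 -2.929 4.403
v 3.022 -3.212 4.208
v 2.508 -3.559 4.512
v 1.778 -3.268 3.612
v 2.031 -3.551 3.417
v 2.66 -2.61 3.801
v 2.913 -2.893 3.606
v 2.292 -2.921 3.308
v 2.97 -3.308 3.527
v 2.425 -3.715 3.41
v 2.348 -3.337 3.229
v 2.685 -3.085 3.301
v 3.037 -3.505 3.899
v 2.492 -3.912 3.782
v 2.524 -3.852 4.203
v 2.861 -3.601 4.276
v 2.809 -3.697 3.594
v 2.308 -2.568 4.038
v 1.763 -2.975 3.921
v 1.939 -2.879 3.544
v 2.276 -2.628 3.617
v 2.375 -2.765 4.41
v 1.83 -3.172 4.293
v 2.115 -3.395 4.519
v 2.452 -3.143 4.591
v 1.991 -2.783 4.226
f 2 1 5
f 2 5 3
f 3 5 6
f 3 6 4
f 5 1 7
f 5 7 6
f 6 7 8
f 6 8 4
f 7 1 9
f 7 9 8
f 8 9 10
f 8 10 4
f 9 1 11
f 9 11 10
f 10 11 12
f 10 12 4
f 11 1 13
f 11 13 12
f 12 13 14
f 12 14 4
f 13 1 15
f 13 15 14
f 14 15 16
f 14 16 4
f 15 1 17
f 15 17 16
f 16 17 18
f 16 18 4
f 17 1 19
f 17 19 18
f 18 19 20
f 18 20 4
f 19 1 2
f 19 2 20
f 20 2 3
f 20 3 4
f 21 58 37
f 58 32 61
f 37 61 26
f 58 61 37
f 21 37 33
f 37 26 38
f 33 38 22
f 37 38 33
f 21 33 42
f 33 22 43
f 42 43 28
f 33 43 42
f 21 42 54
f 42 28 57
f 54 57 31
f 42 57 54
f 21 54 58
f 54 31 62
f 58 62 32
f 54 62 58
f 22 38 49
f 38 26 52
f 49 52 30
f 38 52 49
f 26 61 39
f 61 32 60
f 39 60 25
f 61 60 39
f 32 62 59
f 62 31 55
f 59 55 23
f 62 55 59
f 31 57 56
f 57 28 44
f 56 44 27
f 57 44 56
f 28 43 48
f 43 22 45
f 48 45 29
f 43 45 48
f 24 50 36
f 50 30 51
f 36 51 25
f 50 51 36
f 24 36 34
f 36 25 35
f 34 35 23
f 36 35 34
f 24 34 41
f 34 23 40
f 41 40 27
f 34 40 41
f 24 41 46
f 41 27 47
f 46 47 29
f 41 47 46
f 24 46 50
f 46 29 53
f 50 53 30
f 46 53 50
f 25 51 39
f 51 30 52
f 39 52 26
f 51 52 39
f 23 35 59
f 35 25 60
f 59 60 32
f 35 60 59
f 27 40 56
f 40 23 55
f 56 55 31
f 40 55 56
f 29 47 48
f 47 27 44
f 48 44 28
f 47 44 48
f 30 53 49
f 53 29 45
f 49 45 22
f 53 45 49



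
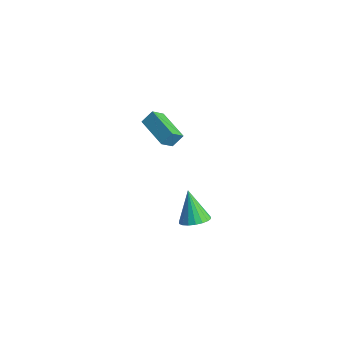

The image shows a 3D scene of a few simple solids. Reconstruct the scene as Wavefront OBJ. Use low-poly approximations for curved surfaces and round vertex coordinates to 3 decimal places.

v 3.842 -2.324 -2.325
v 4.495 -2.129 -1.989
v 2.998 -1.956 -0.895
v 4.391 -1.838 -2.126
v 4.178 -1.643 -2.302
v 3.898 -1.583 -2.482
v 3.607 -1.67 -2.632
v 3.363 -1.886 -2.72
v 3.213 -2.189 -2.73
v 3.188 -2.519 -2.66
v 3.292 -2.81 -2.523
v 3.506 -3.005 -2.347
v 3.785 -3.065 -2.167
v 4.076 -2.979 -2.018
v 4.321 -2.762 -1.929
v 4.47 -2.459 -1.919
v -3.501 1.187 -2.605
v -3.301 1.738 -2.003
v -3.465 1.911 -3.28
v -3.264 2.462 -2.678
v -1.716 0.838 -2.882
v -1.515 1.389 -2.28
v -1.679 1.562 -3.557
v -1.479 2.113 -2.955
f 2 1 4
f 2 4 3
f 4 1 5
f 4 5 3
f 5 1 6
f 5 6 3
f 6 1 7
f 6 7 3
f 7 1 8
f 7 8 3
f 8 1 9
f 8 9 3
f 9 1 10
f 9 10 3
f 10 1 11
f 10 11 3
f 11 1 12
f 11 12 3
f 12 1 13
f 12 13 3
f 13 1 14
f 13 14 3
f 14 1 15
f 14 15 3
f 15 1 16
f 15 16 3
f 16 1 2
f 16 2 3
f 18 20 17
f 21 18 17
f 17 20 19
f 19 21 17
f 18 24 20
f 22 18 21
f 22 24 18
f 20 24 19
f 23 21 19
f 19 24 23
f 23 22 21
f 24 22 23



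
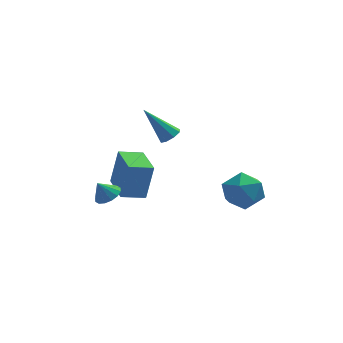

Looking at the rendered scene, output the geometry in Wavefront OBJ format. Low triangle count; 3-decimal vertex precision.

v -2.671 -1.913 -1.504
v -2.046 -2.135 -1.154
v -3.189 -1.967 -0.616
v -2.043 -1.748 -1.129
v -2.209 -1.405 -1.204
v -2.498 -1.198 -1.36
v -2.833 -1.182 -1.554
v -3.125 -1.363 -1.735
v -3.296 -1.69 -1.855
v -3.299 -2.078 -1.88
v -3.134 -2.421 -1.805
v -2.845 -2.628 -1.649
v -2.509 -2.643 -1.455
v -2.217 -2.463 -1.273
v 3.404 -2.62 -0.276
v 4.565 -2.869 -0.112
v 3.055 -4.491 -0.648
v 4.216 -4.74 -0.484
v 3.536 -4.415 0.447
v 3.751 -3.258 0.677
v 3.869 -4.102 -1.437
v 4.084 -2.945 -1.207
v 4.852 -3.784 -0.83
v 4.647 -3.978 0.335
v 2.973 -3.382 -1.095
v 2.768 -3.576 0.07
v -1.951 1.049 -3.623
v -1.513 1.246 -1.517
v -2.398 3.15 -3.726
v -1.96 3.346 -1.62
v -0.64 1.314 -3.92
v -0.202 1.51 -1.814
v -1.087 3.414 -4.023
v -0.649 3.611 -1.917
v 0.544 0.146 1.346
v 1.029 0.402 1.656
v -0.764 0.554 3.054
v 0.787 0.725 1.393
v 0.402 0.709 1.103
v 0.101 0.363 0.955
v 0.06 -0.11 1.036
v 0.302 -0.434 1.299
v 0.686 -0.418 1.589
v 0.987 -0.071 1.738
f 2 1 4
f 2 4 3
f 4 1 5
f 4 5 3
f 5 1 6
f 5 6 3
f 6 1 7
f 6 7 3
f 7 1 8
f 7 8 3
f 8 1 9
f 8 9 3
f 9 1 10
f 9 10 3
f 10 1 11
f 10 11 3
f 11 1 12
f 11 12 3
f 12 1 13
f 12 13 3
f 13 1 14
f 13 14 3
f 14 1 2
f 14 2 3
f 15 26 20
f 15 20 16
f 15 16 22
f 15 22 25
f 15 25 26
f 16 20 24
f 20 26 19
f 26 25 17
f 25 22 21
f 22 16 23
f 18 24 19
f 18 19 17
f 18 17 21
f 18 21 23
f 18 23 24
f 19 24 20
f 17 19 26
f 21 17 25
f 23 21 22
f 24 23 16
f 28 30 27
f 31 28 27
f 27 30 29
f 29 31 27
f 28 34 30
f 32 28 31
f 32 34 28
f 30 34 29
f 33 31 29
f 29 34 33
f 33 32 31
f 34 32 33
f 36 35 38
f 36 38 37
f 38 35 39
f 38 39 37
f 39 35 40
f 39 40 37
f 40 35 41
f 40 41 37
f 41 35 42
f 41 42 37
f 42 35 43
f 42 43 37
f 43 35 44
f 43 44 37
f 44 35 36
f 44 36 37



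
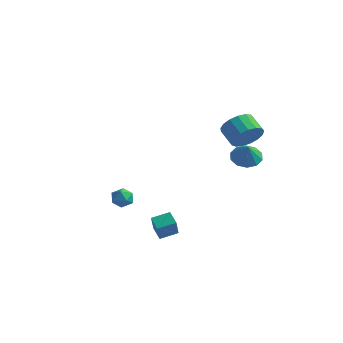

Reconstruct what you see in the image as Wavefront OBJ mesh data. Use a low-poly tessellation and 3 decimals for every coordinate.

v 3.542 4.169 0.867
v 3.968 3.557 0.398
v 3.938 3.671 1.873
v 4.305 3.977 0.473
v 4.352 4.47 0.698
v 4.089 4.848 0.988
v 3.617 4.966 1.231
v 3.117 4.78 1.336
v 2.779 4.36 1.261
v 2.733 3.867 1.036
v 2.996 3.49 0.746
v 3.467 3.371 0.502
v 1.18 -0.474 -3.995
v 1.512 -1.165 -2.824
v 0.522 -0.086 -3.58
v 0.854 -0.777 -2.408
v 1.826 0.317 -3.712
v 2.158 -0.374 -2.54
v 1.168 0.705 -3.296
v 1.5 0.014 -2.125
v -3.451 2.748 -2.903
v -3.143 3.03 -3.484
v -3.337 1.69 -3.356
v -3.029 1.972 -3.937
v -2.686 1.981 -3.309
v -2.756 2.635 -3.029
v -3.724 2.085 -3.811
v -3.794 2.739 -3.531
v -3.311 2.62 -4.044
v -2.67 2.556 -3.735
v -3.81 2.164 -3.105
v -3.169 2.1 -2.796
v 4.423 2.832 3.029
v 5.024 3.228 3.679
v 4.098 3.643 4.282
v 3.497 3.248 3.631
v 4.967 3.563 3.362
v 4.042 3.978 3.965
v 4.786 3.73 2.969
v 3.861 4.145 3.572
v 4.522 3.692 2.589
v 3.596 4.107 3.192
v 4.235 3.456 2.31
v 3.309 3.871 2.913
v 3.991 3.078 2.196
v 3.065 3.493 2.799
v 3.846 2.644 2.272
v 2.92 3.059 2.875
v 3.833 2.253 2.522
v 2.907 2.668 3.125
v 3.955 1.994 2.888
v 3.03 2.409 3.491
v 4.185 1.928 3.286
v 3.259 2.343 3.889
v 4.469 2.069 3.625
v 3.543 2.484 4.228
v 4.742 2.385 3.827
v 3.817 2.8 4.43
v 4.943 2.803 3.847
v 4.017 3.218 4.45
f 2 1 4
f 2 4 3
f 4 1 5
f 4 5 3
f 5 1 6
f 5 6 3
f 6 1 7
f 6 7 3
f 7 1 8
f 7 8 3
f 8 1 9
f 8 9 3
f 9 1 10
f 9 10 3
f 10 1 11
f 10 11 3
f 11 1 12
f 11 12 3
f 12 1 2
f 12 2 3
f 14 16 13
f 17 14 13
f 13 16 15
f 15 17 13
f 14 20 16
f 18 14 17
f 18 20 14
f 16 20 15
f 19 17 15
f 15 20 19
f 19 18 17
f 20 18 19
f 21 32 26
f 21 26 22
f 21 22 28
f 21 28 31
f 21 31 32
f 22 26 30
f 26 32 25
f 32 31 23
f 31 28 27
f 28 22 29
f 24 30 25
f 24 25 23
f 24 23 27
f 24 27 29
f 24 29 30
f 25 30 26
f 23 25 32
f 27 23 31
f 29 27 28
f 30 29 22
f 34 33 37
f 34 37 35
f 35 37 38
f 35 38 36
f 37 33 39
f 37 39 38
f 38 39 40
f 38 40 36
f 39 33 41
f 39 41 40
f 40 41 42
f 40 42 36
f 41 33 43
f 41 43 42
f 42 43 44
f 42 44 36
f 43 33 45
f 43 45 44
f 44 45 46
f 44 46 36
f 45 33 47
f 45 47 46
f 46 47 48
f 46 48 36
f 47 33 49
f 47 49 48
f 48 49 50
f 48 50 36
f 49 33 51
f 49 51 50
f 50 51 52
f 50 52 36
f 51 33 53
f 51 53 52
f 52 53 54
f 52 54 36
f 53 33 55
f 53 55 54
f 54 55 56
f 54 56 36
f 55 33 57
f 55 57 56
f 56 57 58
f 56 58 36
f 57 33 59
f 57 59 58
f 58 59 60
f 58 60 36
f 59 33 34
f 59 34 60
f 60 34 35
f 60 35 36



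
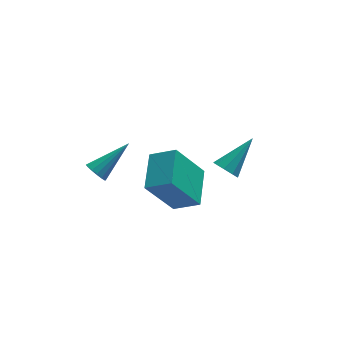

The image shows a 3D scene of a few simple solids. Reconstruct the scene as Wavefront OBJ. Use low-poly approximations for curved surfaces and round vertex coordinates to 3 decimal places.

v 2.56 -0.809 -1.967
v 2.845 -0.63 -2.44
v 3.78 -0.071 -0.953
v 2.584 -0.354 -2.326
v 2.311 -0.291 -2.045
v 2.155 -0.47 -1.727
v 2.189 -0.808 -1.522
v 2.396 -1.146 -1.525
v 2.68 -1.327 -1.735
v 2.908 -1.265 -2.054
v 2.973 -0.99 -2.332
v -2.155 0.621 -2.455
v -1.852 0.607 -2.878
v -0.745 1.179 -1.465
v -1.954 0.856 -2.873
v -2.109 1.042 -2.757
v -2.277 1.116 -2.559
v -2.412 1.057 -2.334
v -2.478 0.881 -2.141
v -2.457 0.636 -2.032
v -2.356 0.387 -2.037
v -2.2 0.2 -2.153
v -2.033 0.127 -2.35
v -1.898 0.186 -2.576
v -1.832 0.362 -2.769
v 0.04 -2.687 -0.346
v 0.555 -1.188 0.112
v -0.862 -2.209 -0.896
v -0.347 -0.71 -0.438
v 1.147 -2.55 -2.042
v 1.662 -1.051 -1.584
v 0.245 -2.072 -2.592
v 0.76 -0.573 -2.134
f 2 1 4
f 2 4 3
f 4 1 5
f 4 5 3
f 5 1 6
f 5 6 3
f 6 1 7
f 6 7 3
f 7 1 8
f 7 8 3
f 8 1 9
f 8 9 3
f 9 1 10
f 9 10 3
f 10 1 11
f 10 11 3
f 11 1 2
f 11 2 3
f 13 12 15
f 13 15 14
f 15 12 16
f 15 16 14
f 16 12 17
f 16 17 14
f 17 12 18
f 17 18 14
f 18 12 19
f 18 19 14
f 19 12 20
f 19 20 14
f 20 12 21
f 20 21 14
f 21 12 22
f 21 22 14
f 22 12 23
f 22 23 14
f 23 12 24
f 23 24 14
f 24 12 25
f 24 25 14
f 25 12 13
f 25 13 14
f 27 29 26
f 30 27 26
f 26 29 28
f 28 30 26
f 27 33 29
f 31 27 30
f 31 33 27
f 29 33 28
f 32 30 28
f 28 33 32
f 32 31 30
f 33 31 32



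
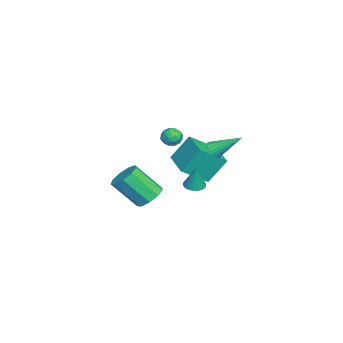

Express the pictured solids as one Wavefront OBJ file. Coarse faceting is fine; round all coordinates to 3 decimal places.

v -2.644 -1.947 -4.788
v -1.718 -1.813 -4.696
v -1.67 -3.26 -3.08
v -2.596 -3.393 -3.172
v -2.038 -1.402 -4.319
v -1.99 -2.849 -2.703
v -2.641 -1.246 -4.161
v -2.594 -2.693 -2.545
v -3.246 -1.418 -4.297
v -3.198 -2.865 -2.681
v -3.569 -1.837 -4.662
v -3.521 -3.284 -3.046
v -3.459 -2.307 -5.087
v -3.411 -3.754 -3.47
v -2.968 -2.609 -5.371
v -2.92 -4.056 -3.755
v -2.325 -2.601 -5.383
v -2.277 -4.048 -3.767
v -1.831 -2.286 -5.117
v -1.784 -3.733 -3.5
v -3.872 -1.017 -2.238
v -4.256 -0.042 -0.75
v -4.595 0.361 -3.328
v -4.98 1.336 -1.84
v -2.08 -0.156 -2.34
v -2.465 0.819 -0.852
v -2.804 1.222 -3.43
v -3.188 2.197 -1.942
v 3.291 1.369 -0.464
v 3.864 1.413 -0.598
v 3.609 1.511 0.944
v 3.783 1.662 -0.605
v 3.605 1.854 -0.584
v 3.364 1.95 -0.539
v 3.109 1.93 -0.479
v 2.89 1.8 -0.417
v 2.751 1.584 -0.363
v 2.718 1.325 -0.33
v 2.799 1.076 -0.323
v 2.977 0.884 -0.344
v 3.217 0.788 -0.389
v 3.472 0.808 -0.448
v 3.691 0.938 -0.511
v 3.831 1.154 -0.564
v -3.009 -0.226 -0.344
v -2.406 -0.319 -0.114
v -3.234 -1.241 -0.166
v -2.631 -1.334 0.064
v -3.055 -0.972 0.4
v -2.917 -0.345 0.291
v -2.723 -1.215 -0.571
v -2.585 -0.588 -0.68
v -2.229 -0.93 -0.254
v -2.435 -0.78 0.346
v -3.205 -0.78 -0.626
v -3.411 -0.63 -0.026
v -2.688 -0.183 -0.244
v -2.952 -1.377 -0.036
v -3.202 -1.164 0.162
v -2.847 -1.219 0.297
v -2.988 -0.198 -0.007
v -2.634 -0.253 0.128
v -3.015 -0.637 0.431
v -3.006 -1.307 -0.408
v -2.652 -1.362 -0.273
v -2.793 -0.341 -0.577
v -2.438 -0.396 -0.442
v -2.625 -0.923 -0.711
v -2.23 -0.597 -0.192
v -2.362 -1.194 -0.087
v -2.416 -1.124 -0.46
v -2.335 -0.756 -0.525
v -2.351 -0.509 0.161
v -2.482 -1.106 0.265
v -2.732 -0.893 0.463
v -2.651 -0.524 0.399
v -2.247 -0.868 0.078
v -3.158 -0.454 -0.545
v -3.289 -1.051 -0.441
v -2.989 -1.036 -0.679
v -2.908 -0.667 -0.743
v -3.278 -0.366 -0.193
v -3.41 -0.963 -0.088
v -3.305 -0.804 0.245
v -3.224 -0.436 0.18
v -3.393 -0.692 -0.358
v 2.921 2.267 1.919
v 3.288 2.519 1.563
v 2.879 3.693 2.881
v 3.079 2.577 1.467
v 2.843 2.581 1.45
v 2.62 2.531 1.514
v 2.449 2.436 1.648
v 2.36 2.311 1.829
v 2.368 2.179 2.026
v 2.472 2.062 2.204
v 2.653 1.98 2.333
v 2.881 1.948 2.39
v 3.116 1.972 2.366
v 3.317 2.046 2.265
v 3.449 2.158 2.104
v 3.491 2.29 1.911
v 3.434 2.417 1.72
f 2 1 5
f 2 5 3
f 3 5 6
f 3 6 4
f 5 1 7
f 5 7 6
f 6 7 8
f 6 8 4
f 7 1 9
f 7 9 8
f 8 9 10
f 8 10 4
f 9 1 11
f 9 11 10
f 10 11 12
f 10 12 4
f 11 1 13
f 11 13 12
f 12 13 14
f 12 14 4
f 13 1 15
f 13 15 14
f 14 15 16
f 14 16 4
f 15 1 17
f 15 17 16
f 16 17 18
f 16 18 4
f 17 1 19
f 17 19 18
f 18 19 20
f 18 20 4
f 19 1 2
f 19 2 20
f 20 2 3
f 20 3 4
f 22 24 21
f 25 22 21
f 21 24 23
f 23 25 21
f 22 28 24
f 26 22 25
f 26 28 22
f 24 28 23
f 27 25 23
f 23 28 27
f 27 26 25
f 28 26 27
f 30 29 32
f 30 32 31
f 32 29 33
f 32 33 31
f 33 29 34
f 33 34 31
f 34 29 35
f 34 35 31
f 35 29 36
f 35 36 31
f 36 29 37
f 36 37 31
f 37 29 38
f 37 38 31
f 38 29 39
f 38 39 31
f 39 29 40
f 39 40 31
f 40 29 41
f 40 41 31
f 41 29 42
f 41 42 31
f 42 29 43
f 42 43 31
f 43 29 44
f 43 44 31
f 44 29 30
f 44 30 31
f 45 82 61
f 82 56 85
f 61 85 50
f 82 85 61
f 45 61 57
f 61 50 62
f 57 62 46
f 61 62 57
f 45 57 66
f 57 46 67
f 66 67 52
f 57 67 66
f 45 66 78
f 66 52 81
f 78 81 55
f 66 81 78
f 45 78 82
f 78 55 86
f 82 86 56
f 78 86 82
f 46 62 73
f 62 50 76
f 73 76 54
f 62 76 73
f 50 85 63
f 85 56 84
f 63 84 49
f 85 84 63
f 56 86 83
f 86 55 79
f 83 79 47
f 86 79 83
f 55 81 80
f 81 52 68
f 80 68 51
f 81 68 80
f 52 67 72
f 67 46 69
f 72 69 53
f 67 69 72
f 48 74 60
f 74 54 75
f 60 75 49
f 74 75 60
f 48 60 58
f 60 49 59
f 58 59 47
f 60 59 58
f 48 58 65
f 58 47 64
f 65 64 51
f 58 64 65
f 48 65 70
f 65 51 71
f 70 71 53
f 65 71 70
f 48 70 74
f 70 53 77
f 74 77 54
f 70 77 74
f 49 75 63
f 75 54 76
f 63 76 50
f 75 76 63
f 47 59 83
f 59 49 84
f 83 84 56
f 59 84 83
f 51 64 80
f 64 47 79
f 80 79 55
f 64 79 80
f 53 71 72
f 71 51 68
f 72 68 52
f 71 68 72
f 54 77 73
f 77 53 69
f 73 69 46
f 77 69 73
f 88 87 90
f 88 90 89
f 90 87 91
f 90 91 89
f 91 87 92
f 91 92 89
f 92 87 93
f 92 93 89
f 93 87 94
f 93 94 89
f 94 87 95
f 94 95 89
f 95 87 96
f 95 96 89
f 96 87 97
f 96 97 89
f 97 87 98
f 97 98 89
f 98 87 99
f 98 99 89
f 99 87 100
f 99 100 89
f 100 87 101
f 100 101 89
f 101 87 102
f 101 102 89
f 102 87 103
f 102 103 89
f 103 87 88
f 103 88 89



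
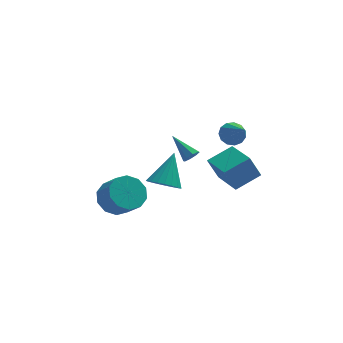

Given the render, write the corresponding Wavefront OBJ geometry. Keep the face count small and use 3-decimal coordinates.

v -4.091 -1.126 -2.573
v -3.57 -1.614 -3.287
v -3.048 -2.441 -2.342
v -3.569 -1.954 -1.627
v -3.215 -1.147 -3.074
v -2.693 -1.974 -2.129
v -3.194 -0.672 -2.67
v -2.672 -1.499 -1.725
v -3.517 -0.37 -2.228
v -2.995 -1.198 -1.283
v -4.058 -0.358 -1.918
v -3.536 -1.185 -0.973
v -4.612 -0.639 -1.858
v -4.09 -1.466 -0.913
v -4.967 -1.106 -2.071
v -4.445 -1.933 -1.126
v -4.988 -1.581 -2.475
v -4.466 -2.408 -1.53
v -4.665 -1.882 -2.917
v -4.143 -2.71 -1.972
v -4.124 -1.895 -3.227
v -3.602 -2.722 -2.282
v 0.087 2.527 -2.567
v 0.518 2.731 -2.414
v -0.727 3.573 -1.673
v 0.382 2.896 -2.732
v 0.073 2.845 -2.953
v -0.227 2.608 -2.948
v -0.343 2.323 -2.72
v -0.207 2.157 -2.403
v 0.101 2.208 -2.182
v 0.401 2.446 -2.187
v 2.306 3.599 -1.815
v 2.972 3.513 -2.076
v 2.614 2.061 -0.525
v 3.002 3.777 -1.769
v 2.812 3.984 -1.476
v 2.461 4.068 -1.291
v 2.061 4.004 -1.273
v 1.739 3.811 -1.426
v 1.596 3.551 -1.703
v 1.68 3.305 -2.015
v 1.962 3.153 -2.264
v 2.353 3.143 -2.37
v 2.73 3.277 -2.3
v -1.632 0.047 -2.709
v -0.855 -0.386 -2.739
v -0.968 1.133 -1.231
v -0.795 -0.105 -2.972
v -0.88 0.202 -3.16
v -1.095 0.483 -3.27
v -1.403 0.688 -3.282
v -1.75 0.783 -3.196
v -2.077 0.75 -3.025
v -2.327 0.596 -2.8
v -2.456 0.347 -2.559
v -2.443 0.046 -2.344
v -2.29 -0.255 -2.192
v -2.023 -0.503 -2.129
v -1.688 -0.656 -2.167
v -1.344 -0.688 -2.298
v -1.049 -0.592 -2.501
v 1.783 -0.518 -3.01
v 1.224 -0.461 -1.772
v 1.239 1.303 -3.341
v 0.679 1.361 -2.102
v 3.101 -0.021 -2.438
v 2.541 0.037 -1.199
v 2.556 1.801 -2.768
v 1.997 1.858 -1.53
f 2 1 5
f 2 5 3
f 3 5 6
f 3 6 4
f 5 1 7
f 5 7 6
f 6 7 8
f 6 8 4
f 7 1 9
f 7 9 8
f 8 9 10
f 8 10 4
f 9 1 11
f 9 11 10
f 10 11 12
f 10 12 4
f 11 1 13
f 11 13 12
f 12 13 14
f 12 14 4
f 13 1 15
f 13 15 14
f 14 15 16
f 14 16 4
f 15 1 17
f 15 17 16
f 16 17 18
f 16 18 4
f 17 1 19
f 17 19 18
f 18 19 20
f 18 20 4
f 19 1 21
f 19 21 20
f 20 21 22
f 20 22 4
f 21 1 2
f 21 2 22
f 22 2 3
f 22 3 4
f 24 23 26
f 24 26 25
f 26 23 27
f 26 27 25
f 27 23 28
f 27 28 25
f 28 23 29
f 28 29 25
f 29 23 30
f 29 30 25
f 30 23 31
f 30 31 25
f 31 23 32
f 31 32 25
f 32 23 24
f 32 24 25
f 34 33 36
f 34 36 35
f 36 33 37
f 36 37 35
f 37 33 38
f 37 38 35
f 38 33 39
f 38 39 35
f 39 33 40
f 39 40 35
f 40 33 41
f 40 41 35
f 41 33 42
f 41 42 35
f 42 33 43
f 42 43 35
f 43 33 44
f 43 44 35
f 44 33 45
f 44 45 35
f 45 33 34
f 45 34 35
f 47 46 49
f 47 49 48
f 49 46 50
f 49 50 48
f 50 46 51
f 50 51 48
f 51 46 52
f 51 52 48
f 52 46 53
f 52 53 48
f 53 46 54
f 53 54 48
f 54 46 55
f 54 55 48
f 55 46 56
f 55 56 48
f 56 46 57
f 56 57 48
f 57 46 58
f 57 58 48
f 58 46 59
f 58 59 48
f 59 46 60
f 59 60 48
f 60 46 61
f 60 61 48
f 61 46 62
f 61 62 48
f 62 46 47
f 62 47 48
f 64 66 63
f 67 64 63
f 63 66 65
f 65 67 63
f 64 70 66
f 68 64 67
f 68 70 64
f 66 70 65
f 69 67 65
f 65 70 69
f 69 68 67
f 70 68 69



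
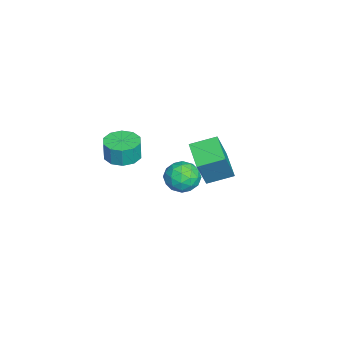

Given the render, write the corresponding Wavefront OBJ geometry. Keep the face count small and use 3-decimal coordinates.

v 2.4 -2.563 3.436
v 3.031 -1.936 3.409
v 3.091 -1.95 4.477
v 2.46 -2.577 4.504
v 2.543 -1.684 3.44
v 2.603 -1.699 4.508
v 2 -1.768 3.469
v 2.06 -1.783 4.537
v 1.61 -2.156 3.486
v 1.67 -2.17 4.554
v 1.522 -2.699 3.483
v 1.582 -2.713 4.551
v 1.769 -3.19 3.463
v 1.829 -3.204 4.531
v 2.257 -3.441 3.432
v 2.317 -3.456 4.5
v 2.8 -3.357 3.403
v 2.86 -3.372 4.471
v 3.19 -2.97 3.386
v 3.25 -2.984 4.454
v 3.278 -2.427 3.389
v 3.338 -2.441 4.457
v -3.818 -0.122 -1.672
v -2.878 -0.055 -2.035
v -4.262 -0.985 -2.985
v -3.322 -0.918 -3.348
v -3.509 -1.478 -2.529
v -3.234 -0.944 -1.717
v -3.906 -0.096 -3.303
v -3.631 0.438 -2.491
v -2.932 -0.039 -3.042
v -2.687 -0.893 -2.564
v -4.453 -0.147 -2.456
v -4.208 -1.001 -1.978
v -3.309 -0.013 -1.738
v -3.831 -1.027 -3.282
v -3.941 -1.356 -2.8
v -3.389 -1.317 -3.013
v -3.518 -0.535 -1.552
v -2.966 -0.496 -1.764
v -3.337 -1.332 -2.055
v -4.174 -0.544 -3.256
v -3.622 -0.505 -3.468
v -3.751 0.277 -2.007
v -3.199 0.316 -2.22
v -3.803 0.292 -2.965
v -2.788 0.036 -2.543
v -3.05 -0.471 -3.315
v -3.393 0.012 -3.289
v -3.231 0.326 -2.812
v -2.644 -0.466 -2.262
v -2.906 -0.973 -3.034
v -3.015 -1.302 -2.553
v -2.854 -0.989 -2.075
v -2.676 -0.456 -2.854
v -4.234 -0.067 -1.986
v -4.496 -0.574 -2.758
v -4.286 -0.051 -2.945
v -4.125 0.262 -2.467
v -4.09 -0.569 -1.705
v -4.352 -1.076 -2.477
v -3.909 -1.366 -2.208
v -3.747 -1.052 -1.731
v -4.464 -0.584 -2.166
v 0.501 0.729 1.895
v 1.342 0.366 3.696
v 0.168 2.013 2.31
v 1.008 1.65 4.11
v 1.852 1.25 1.37
v 2.692 0.887 3.17
v 1.518 2.534 1.784
v 2.359 2.171 3.585
f 2 1 5
f 2 5 3
f 3 5 6
f 3 6 4
f 5 1 7
f 5 7 6
f 6 7 8
f 6 8 4
f 7 1 9
f 7 9 8
f 8 9 10
f 8 10 4
f 9 1 11
f 9 11 10
f 10 11 12
f 10 12 4
f 11 1 13
f 11 13 12
f 12 13 14
f 12 14 4
f 13 1 15
f 13 15 14
f 14 15 16
f 14 16 4
f 15 1 17
f 15 17 16
f 16 17 18
f 16 18 4
f 17 1 19
f 17 19 18
f 18 19 20
f 18 20 4
f 19 1 21
f 19 21 20
f 20 21 22
f 20 22 4
f 21 1 2
f 21 2 22
f 22 2 3
f 22 3 4
f 23 60 39
f 60 34 63
f 39 63 28
f 60 63 39
f 23 39 35
f 39 28 40
f 35 40 24
f 39 40 35
f 23 35 44
f 35 24 45
f 44 45 30
f 35 45 44
f 23 44 56
f 44 30 59
f 56 59 33
f 44 59 56
f 23 56 60
f 56 33 64
f 60 64 34
f 56 64 60
f 24 40 51
f 40 28 54
f 51 54 32
f 40 54 51
f 28 63 41
f 63 34 62
f 41 62 27
f 63 62 41
f 34 64 61
f 64 33 57
f 61 57 25
f 64 57 61
f 33 59 58
f 59 30 46
f 58 46 29
f 59 46 58
f 30 45 50
f 45 24 47
f 50 47 31
f 45 47 50
f 26 52 38
f 52 32 53
f 38 53 27
f 52 53 38
f 26 38 36
f 38 27 37
f 36 37 25
f 38 37 36
f 26 36 43
f 36 25 42
f 43 42 29
f 36 42 43
f 26 43 48
f 43 29 49
f 48 49 31
f 43 49 48
f 26 48 52
f 48 31 55
f 52 55 32
f 48 55 52
f 27 53 41
f 53 32 54
f 41 54 28
f 53 54 41
f 25 37 61
f 37 27 62
f 61 62 34
f 37 62 61
f 29 42 58
f 42 25 57
f 58 57 33
f 42 57 58
f 31 49 50
f 49 29 46
f 50 46 30
f 49 46 50
f 32 55 51
f 55 31 47
f 51 47 24
f 55 47 51
f 66 68 65
f 69 66 65
f 65 68 67
f 67 69 65
f 66 72 68
f 70 66 69
f 70 72 66
f 68 72 67
f 71 69 67
f 67 72 71
f 71 70 69
f 72 70 71



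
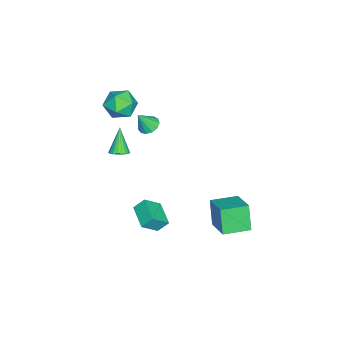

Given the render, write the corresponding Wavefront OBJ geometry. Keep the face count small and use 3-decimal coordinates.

v -1.276 -1.751 1.764
v -0.724 -2.057 1.418
v -0.804 -2.269 2.976
v -0.599 -1.687 1.528
v -0.689 -1.337 1.712
v -0.966 -1.119 1.913
v -1.341 -1.101 2.067
v -1.695 -1.29 2.124
v -1.917 -1.625 2.067
v -1.935 -2 1.914
v -1.743 -2.296 1.713
v -1.404 -2.419 1.528
v -1.024 -2.33 1.418
v -1.787 -3.84 -1.893
v -1.222 -4.048 -1.599
v -2.713 -4.08 -0.287
v -1.214 -3.773 -1.553
v -1.304 -3.51 -1.566
v -1.478 -3.304 -1.635
v -1.706 -3.191 -1.75
v -1.947 -3.189 -1.889
v -2.161 -3.301 -2.028
v -2.31 -3.505 -2.145
v -2.369 -3.768 -2.218
v -2.327 -4.043 -2.235
v -2.191 -4.282 -2.193
v -1.986 -4.446 -2.099
v -1.746 -4.504 -1.969
v -1.514 -4.448 -1.827
v -1.328 -4.287 -1.696
v 1.333 -0.919 -4.054
v 2.113 -1.662 -3.144
v 1.096 -0.292 -3.338
v 1.876 -1.036 -2.429
v 2.664 0.016 -4.431
v 3.444 -0.728 -3.522
v 2.427 0.642 -3.716
v 3.207 -0.101 -2.806
v -2.355 -3.637 3.171
v -1.915 -3.212 4.14
v -0.645 -3.828 2.48
v -0.205 -3.403 3.449
v -0.704 -4.435 3.45
v -1.761 -4.317 3.878
v -0.799 -2.723 2.742
v -1.856 -2.605 3.17
v -0.954 -2.647 3.876
v -0.895 -3.705 4.313
v -1.665 -3.335 2.307
v -1.606 -4.393 2.744
v 0.87 2.861 -4.68
v 0.228 2.514 -3.013
v -0.107 4.323 -4.753
v -0.749 3.977 -3.085
v 2.429 3.943 -3.855
v 1.787 3.597 -2.187
v 1.452 5.406 -3.927
v 0.81 5.059 -2.26
f 2 1 4
f 2 4 3
f 4 1 5
f 4 5 3
f 5 1 6
f 5 6 3
f 6 1 7
f 6 7 3
f 7 1 8
f 7 8 3
f 8 1 9
f 8 9 3
f 9 1 10
f 9 10 3
f 10 1 11
f 10 11 3
f 11 1 12
f 11 12 3
f 12 1 13
f 12 13 3
f 13 1 2
f 13 2 3
f 15 14 17
f 15 17 16
f 17 14 18
f 17 18 16
f 18 14 19
f 18 19 16
f 19 14 20
f 19 20 16
f 20 14 21
f 20 21 16
f 21 14 22
f 21 22 16
f 22 14 23
f 22 23 16
f 23 14 24
f 23 24 16
f 24 14 25
f 24 25 16
f 25 14 26
f 25 26 16
f 26 14 27
f 26 27 16
f 27 14 28
f 27 28 16
f 28 14 29
f 28 29 16
f 29 14 30
f 29 30 16
f 30 14 15
f 30 15 16
f 32 34 31
f 35 32 31
f 31 34 33
f 33 35 31
f 32 38 34
f 36 32 35
f 36 38 32
f 34 38 33
f 37 35 33
f 33 38 37
f 37 36 35
f 38 36 37
f 39 50 44
f 39 44 40
f 39 40 46
f 39 46 49
f 39 49 50
f 40 44 48
f 44 50 43
f 50 49 41
f 49 46 45
f 46 40 47
f 42 48 43
f 42 43 41
f 42 41 45
f 42 45 47
f 42 47 48
f 43 48 44
f 41 43 50
f 45 41 49
f 47 45 46
f 48 47 40
f 52 54 51
f 55 52 51
f 51 54 53
f 53 55 51
f 52 58 54
f 56 52 55
f 56 58 52
f 54 58 53
f 57 55 53
f 53 58 57
f 57 56 55
f 58 56 57



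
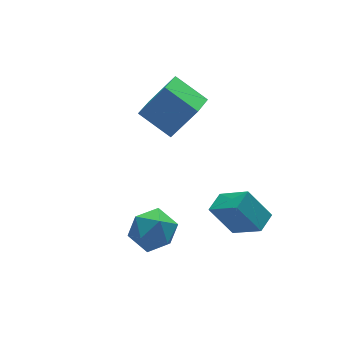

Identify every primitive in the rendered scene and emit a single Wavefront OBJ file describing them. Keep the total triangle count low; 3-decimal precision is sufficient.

v -4.045 -1.558 -2.452
v -2.994 -2.129 -2.82
v -4.846 -3.351 -1.96
v -3.795 -3.922 -2.328
v -3.792 -3.205 -1.302
v -3.297 -2.097 -1.606
v -4.543 -3.383 -3.174
v -4.048 -2.275 -3.478
v -3.301 -3.256 -3.266
v -2.837 -3.146 -2.109
v -5.003 -2.334 -2.671
v -4.539 -2.224 -1.514
v -0.051 -3.322 -4.087
v 0.647 -4.71 -2.924
v -0.885 -2.492 -2.595
v -0.188 -3.88 -1.433
v 0.888 -2.7 -3.907
v 1.585 -4.088 -2.745
v 0.053 -1.87 -2.416
v 0.751 -3.258 -1.253
v -0.093 0.053 2.358
v -1.04 1.524 3.348
v -1.342 0.381 0.676
v -2.289 1.852 1.666
v 1.089 1.248 1.714
v 0.142 2.719 2.704
v -0.16 1.576 0.032
v -1.107 3.047 1.022
f 1 12 6
f 1 6 2
f 1 2 8
f 1 8 11
f 1 11 12
f 2 6 10
f 6 12 5
f 12 11 3
f 11 8 7
f 8 2 9
f 4 10 5
f 4 5 3
f 4 3 7
f 4 7 9
f 4 9 10
f 5 10 6
f 3 5 12
f 7 3 11
f 9 7 8
f 10 9 2
f 14 16 13
f 17 14 13
f 13 16 15
f 15 17 13
f 14 20 16
f 18 14 17
f 18 20 14
f 16 20 15
f 19 17 15
f 15 20 19
f 19 18 17
f 20 18 19
f 22 24 21
f 25 22 21
f 21 24 23
f 23 25 21
f 22 28 24
f 26 22 25
f 26 28 22
f 24 28 23
f 27 25 23
f 23 28 27
f 27 26 25
f 28 26 27

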